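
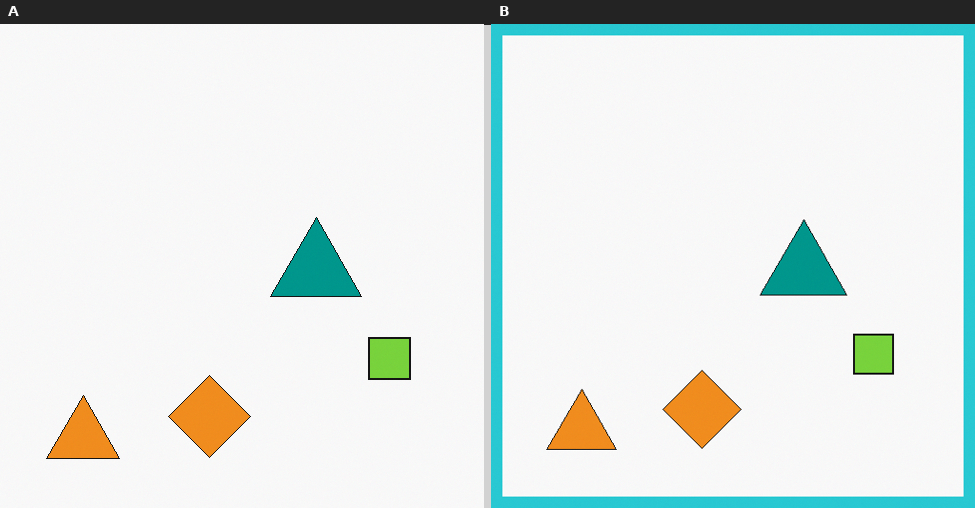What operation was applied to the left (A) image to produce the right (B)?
The transformation is: framed with a cyan border.

A solid cyan frame runs around the edge of the right (B) image, with the content slightly shrunk inside it.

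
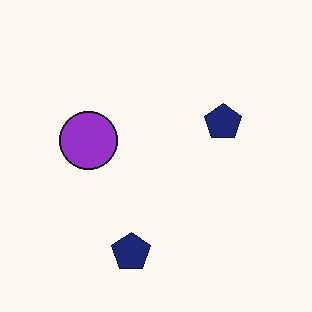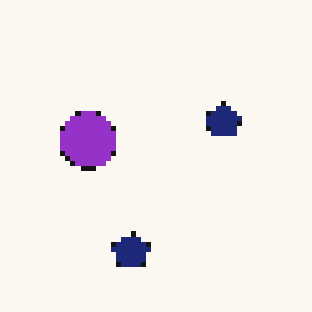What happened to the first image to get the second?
This is the original image mildly pixelated.

Shapes are reduced to large square blocks; fine edges and outlines are lost — a downscale-then-upscale (mosaic) effect.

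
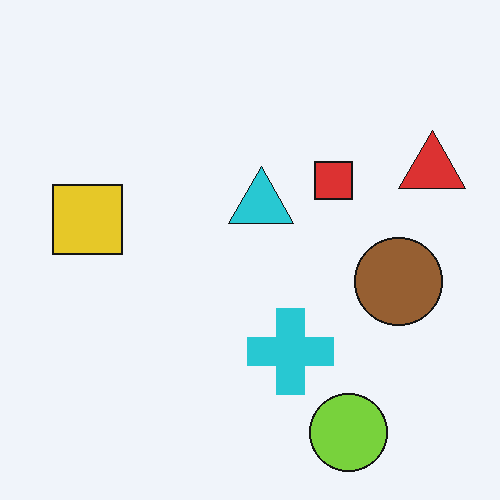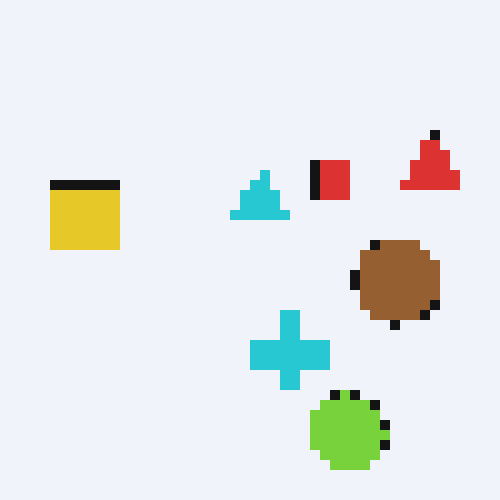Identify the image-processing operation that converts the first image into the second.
The transformation is: coarsely pixelated.

Shapes are reduced to large square blocks; fine edges and outlines are lost — a downscale-then-upscale (mosaic) effect.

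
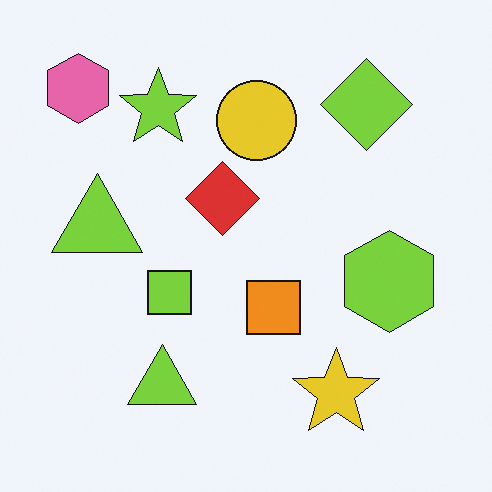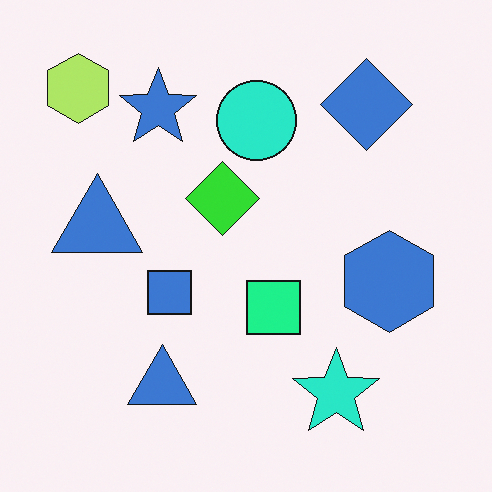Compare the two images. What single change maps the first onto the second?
This is the original image hue-shifted through roughly a third of the color wheel.

Every shape's color has rotated by the same amount around the hue wheel — a uniform hue shift.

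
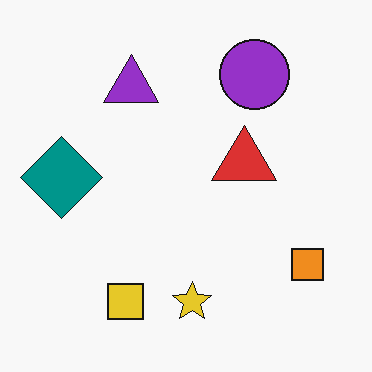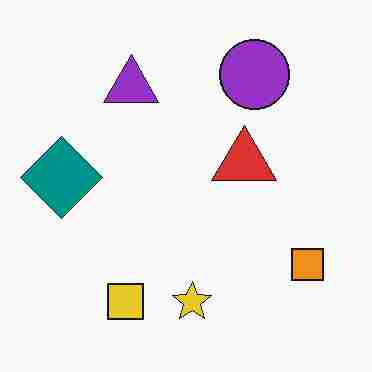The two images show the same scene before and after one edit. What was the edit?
Degraded with heavy JPEG compression.

Blocky 8×8 compression artifacts appear around shape edges and the flat background shows ringing — characteristic JPEG degradation.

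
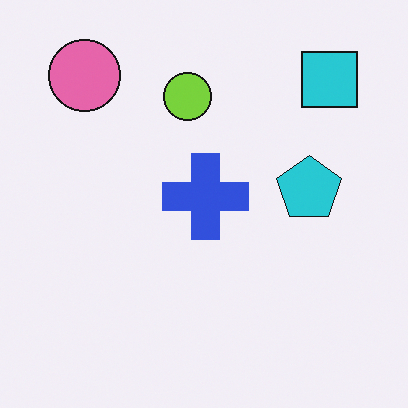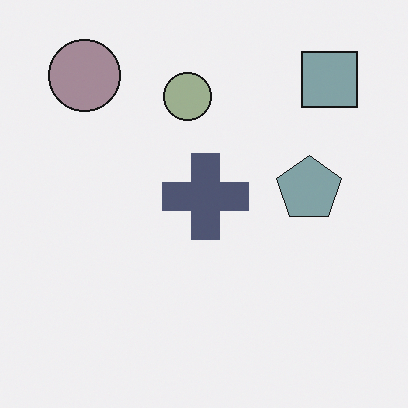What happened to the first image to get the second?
The image was made much more muted (saturation change).

All colors are more muted and greyish — a global saturation change.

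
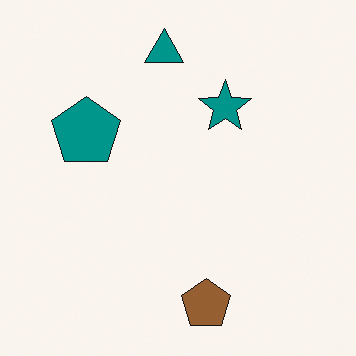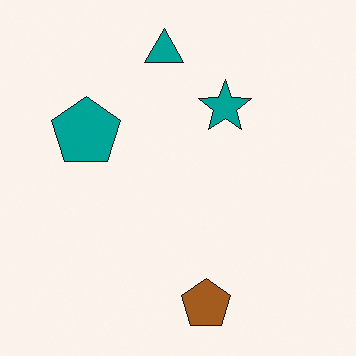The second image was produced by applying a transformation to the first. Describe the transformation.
It was slightly oversaturated.

All colors are more vivid — a global saturation change.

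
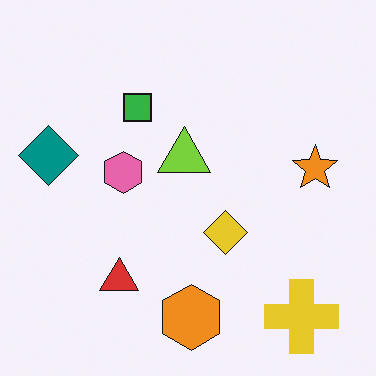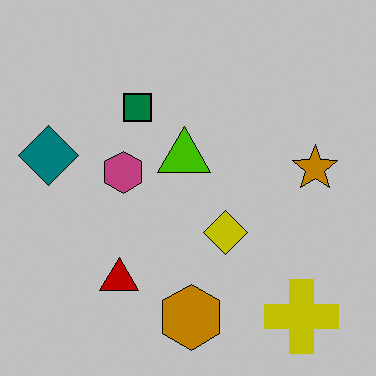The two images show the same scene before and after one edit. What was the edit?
Heavily posterized to just a handful of flat colors.

Each flat color has snapped to a coarser quantized level — most visibly, the near-white background has dropped to a flat grey.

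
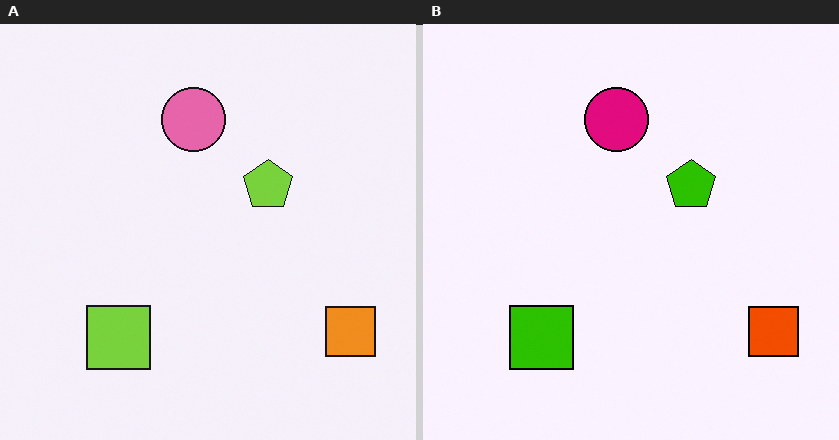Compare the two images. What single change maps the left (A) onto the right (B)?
Boosted in contrast.

Tones are pushed away from mid-grey across the whole image — a global contrast change.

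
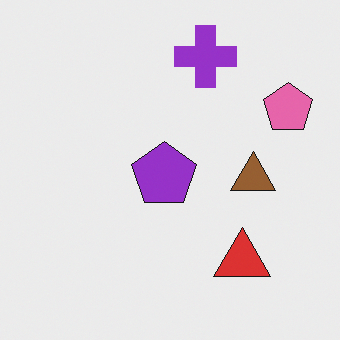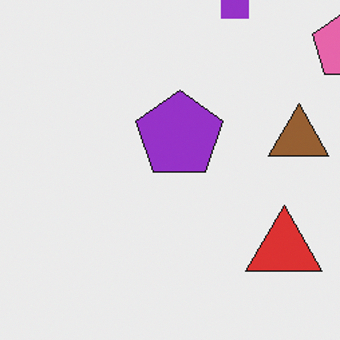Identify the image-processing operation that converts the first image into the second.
Cropped slightly and scaled back up.

The visible shapes are larger and the field of view is narrower; shapes near the original edges may be partly or wholly outside the frame — a crop-and-rescale.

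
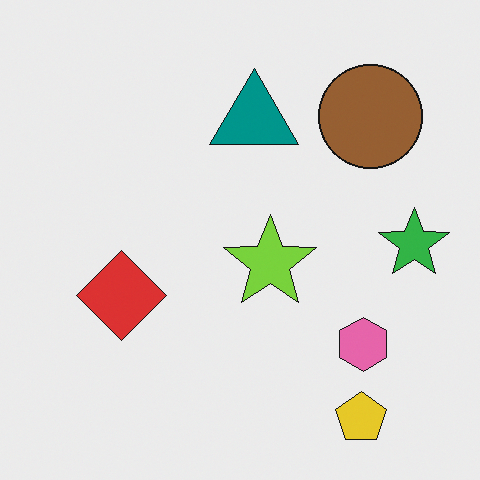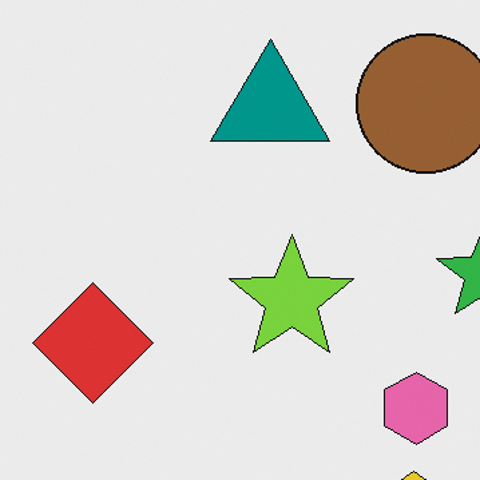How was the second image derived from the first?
It was cropped slightly and scaled back up.

The visible shapes are larger and the field of view is narrower; shapes near the original edges may be partly or wholly outside the frame — a crop-and-rescale.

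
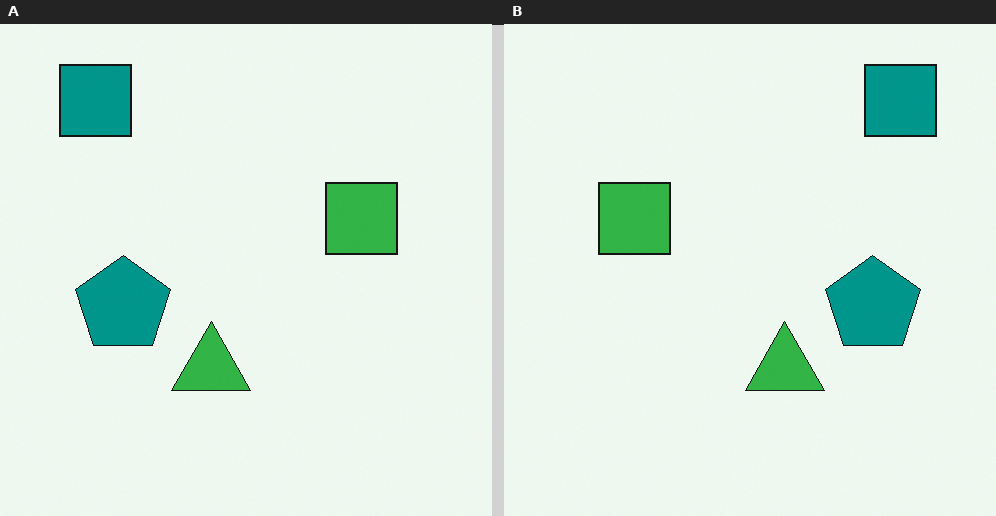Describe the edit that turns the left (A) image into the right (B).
It was flipped horizontally (left ↔ right).

The teal square is in the top-left of the left (A) image and the top-right of the right (B) — shapes on opposite sides of the vertical midline have swapped in a mirror flip.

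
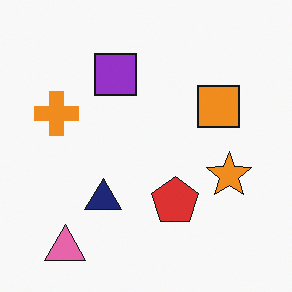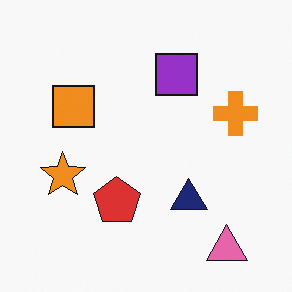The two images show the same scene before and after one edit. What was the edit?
It was flipped horizontally (left ↔ right).

The orange cross is in the left of the first image and the right of the second — shapes on opposite sides of the vertical midline have swapped in a mirror flip.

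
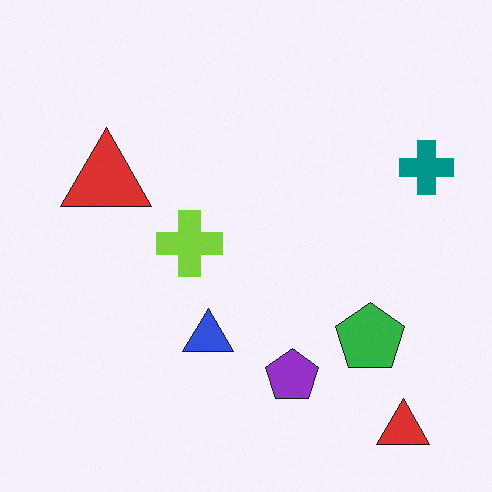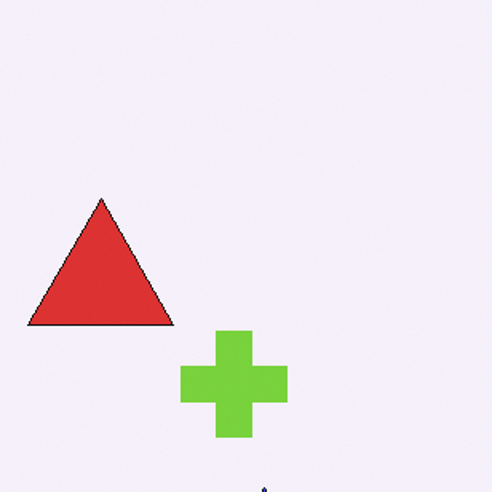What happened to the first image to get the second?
It was cropped slightly and scaled back up.

The visible shapes are larger and the field of view is narrower; shapes near the original edges may be partly or wholly outside the frame — a crop-and-rescale.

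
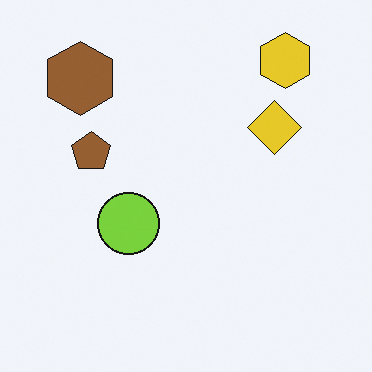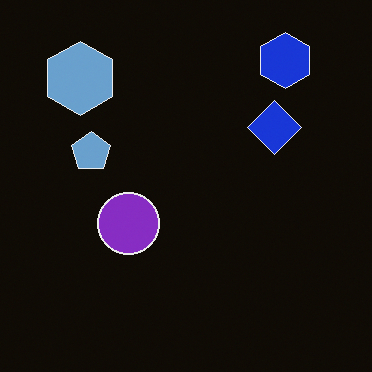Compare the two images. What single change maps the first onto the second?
It was color-inverted (negative).

The light background has become dark and every shape's color is its complement — a photographic negative.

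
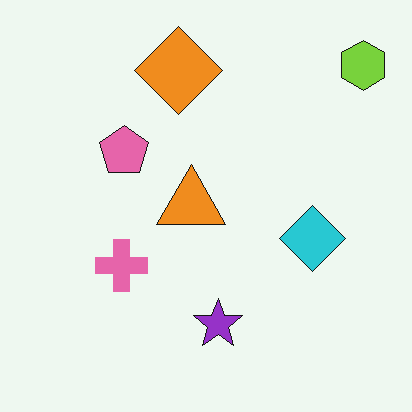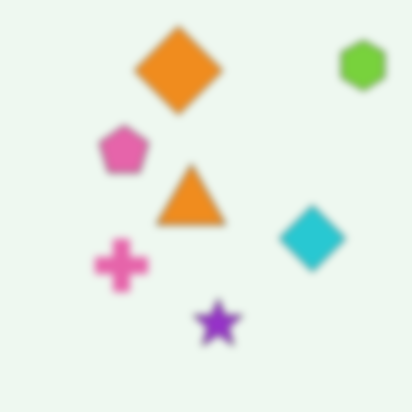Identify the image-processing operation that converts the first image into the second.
The transformation is: moderately blurred.

Shape edges and outlines are uniformly softened across the whole image.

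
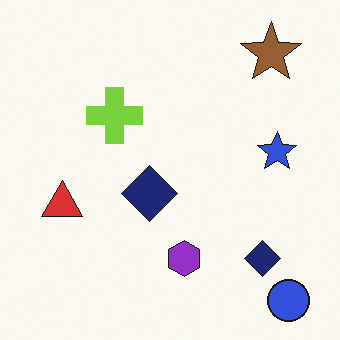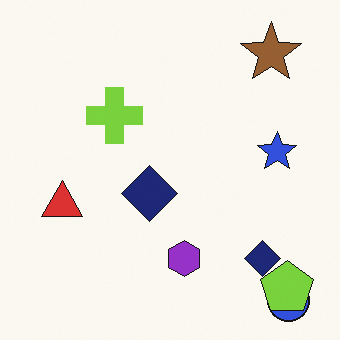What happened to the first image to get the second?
The transformation is: overlaid with an additional lime pentagon.

A lime pentagon appears in the second image that is absent from the first.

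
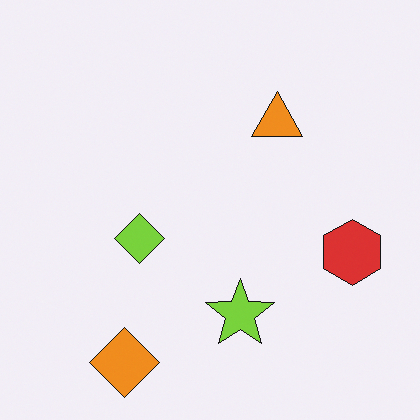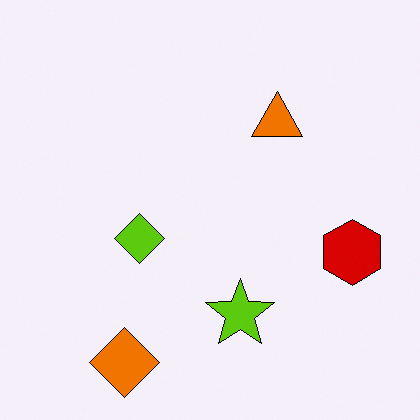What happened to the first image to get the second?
It was given slightly increased contrast.

Tones are pushed away from mid-grey across the whole image — a global contrast change.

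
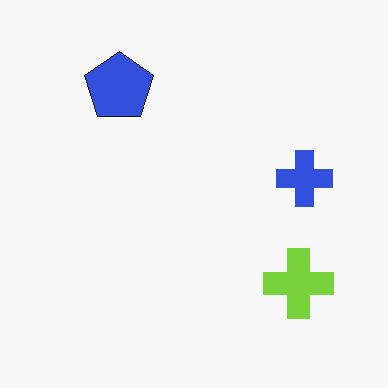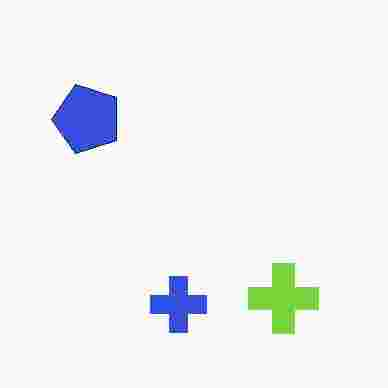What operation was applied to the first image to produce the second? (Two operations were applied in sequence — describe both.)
It was transposed (reflected across the top-left ↔ bottom-right diagonal), then degraded with heavy JPEG compression.

Shapes have swapped their row and column positions — what was in the top-right is now in the bottom-left — a diagonal reflection. Blocky 8×8 compression artifacts appear around shape edges and the flat background shows ringing — characteristic JPEG degradation.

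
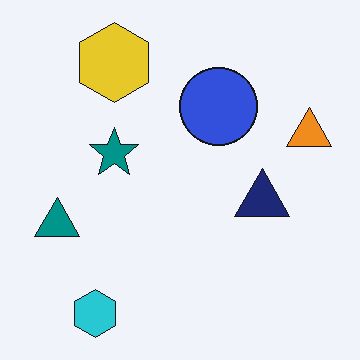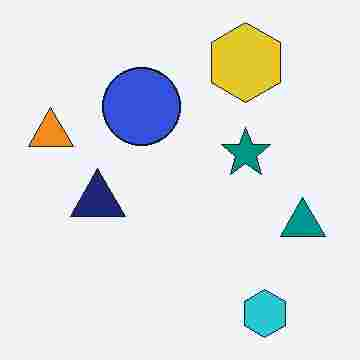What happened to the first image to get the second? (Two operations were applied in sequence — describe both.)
Flipped horizontally (left ↔ right), then degraded with heavy JPEG compression.

The orange triangle is in the right of the first image and the left of the second — shapes on opposite sides of the vertical midline have swapped in a mirror flip. Blocky 8×8 compression artifacts appear around shape edges and the flat background shows ringing — characteristic JPEG degradation.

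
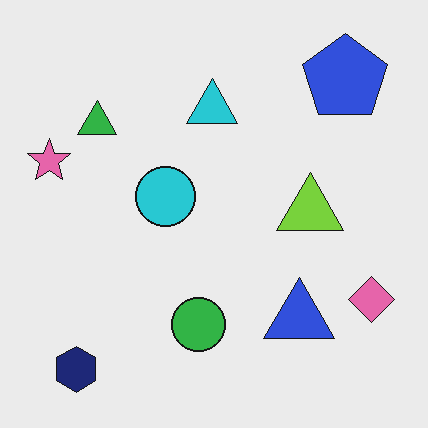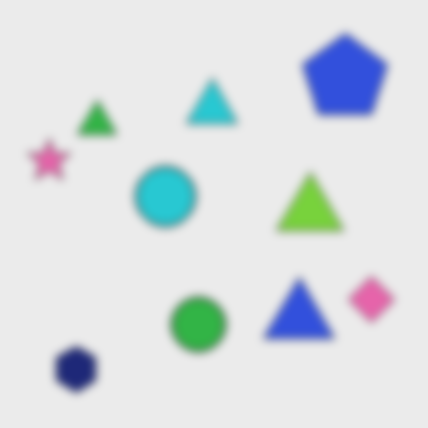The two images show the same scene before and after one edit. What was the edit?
This is the original image moderately blurred.

Shape edges and outlines are uniformly softened across the whole image.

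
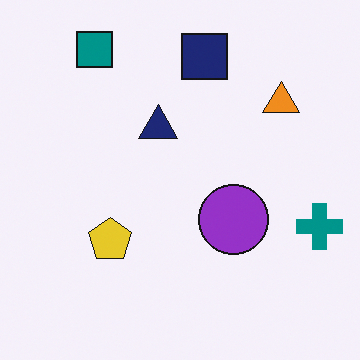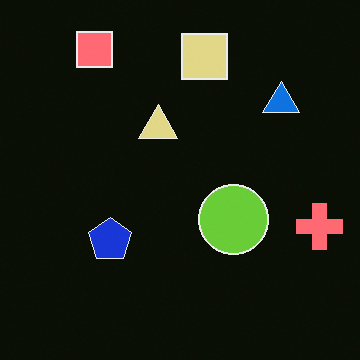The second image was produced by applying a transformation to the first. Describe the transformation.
The second image is the first color-inverted (negative).

The light background has become dark and every shape's color is its complement — a photographic negative.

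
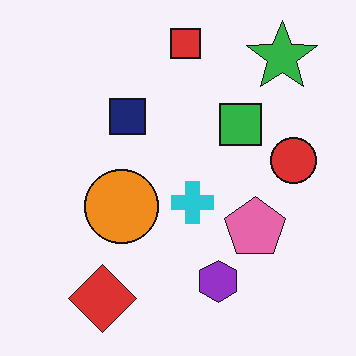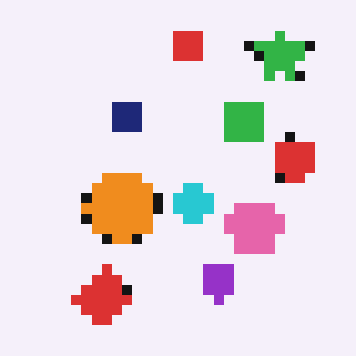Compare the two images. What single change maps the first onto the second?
It was coarsely pixelated.

Shapes are reduced to large square blocks; fine edges and outlines are lost — a downscale-then-upscale (mosaic) effect.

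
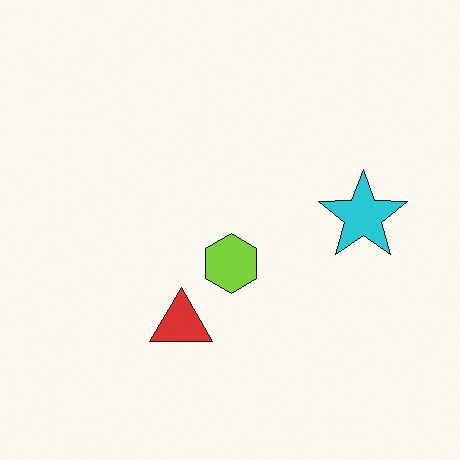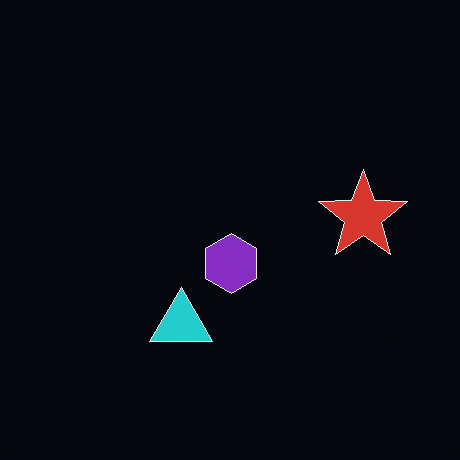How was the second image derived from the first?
The transformation is: color-inverted (negative).

The light background has become dark and every shape's color is its complement — a photographic negative.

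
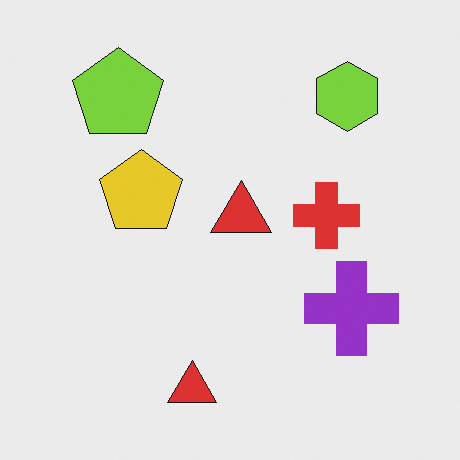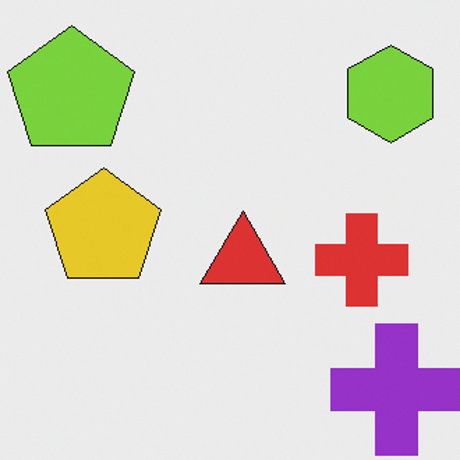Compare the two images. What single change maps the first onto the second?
It was cropped slightly and scaled back up.

The visible shapes are larger and the field of view is narrower; shapes near the original edges may be partly or wholly outside the frame — a crop-and-rescale.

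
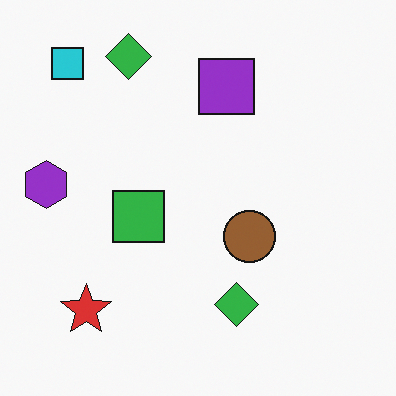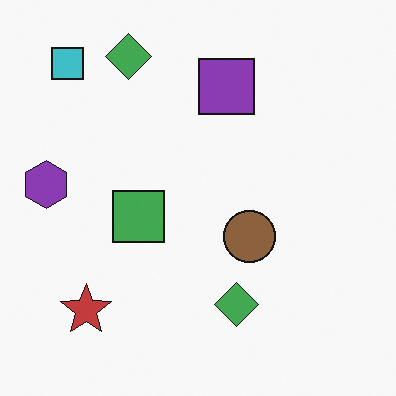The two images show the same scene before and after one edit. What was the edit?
The image was slightly desaturated.

All colors are more muted and greyish — a global saturation change.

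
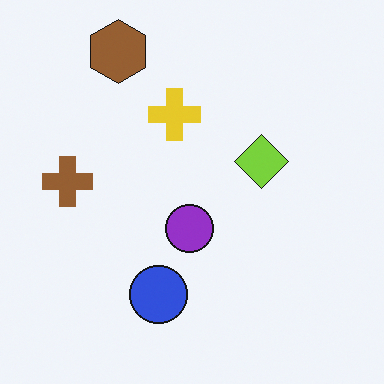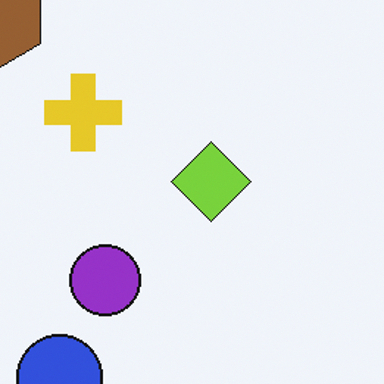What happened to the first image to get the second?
Cropped to a modestly smaller region and rescaled.

The visible shapes are larger and the field of view is narrower; shapes near the original edges may be partly or wholly outside the frame — a crop-and-rescale.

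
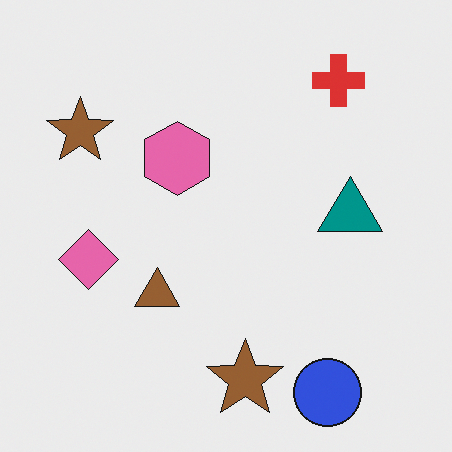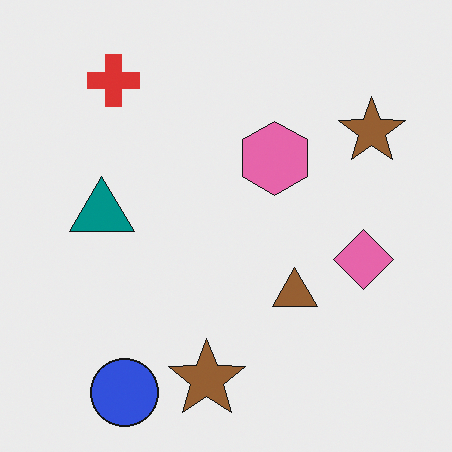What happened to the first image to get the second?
The second image is the first flipped horizontally (left ↔ right).

The pink diamond is in the left of the first image and the right of the second — shapes on opposite sides of the vertical midline have swapped in a mirror flip.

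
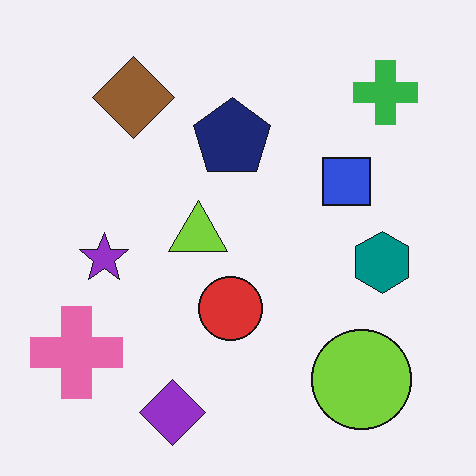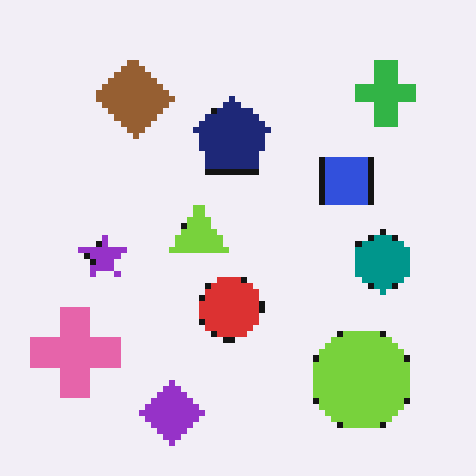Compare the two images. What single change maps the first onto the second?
This is the original image moderately pixelated.

Shapes are reduced to large square blocks; fine edges and outlines are lost — a downscale-then-upscale (mosaic) effect.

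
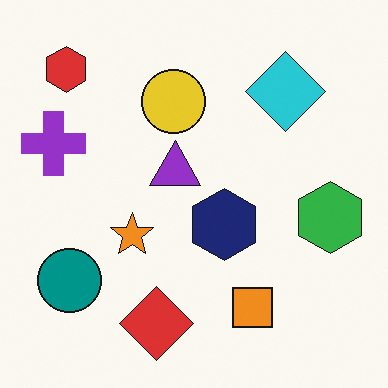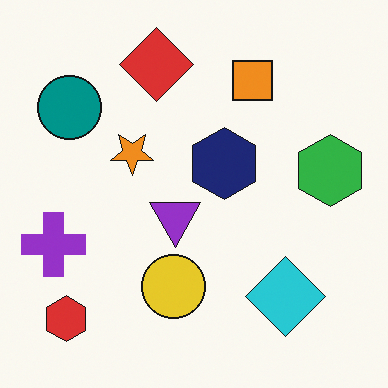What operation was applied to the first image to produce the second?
It was flipped vertically (top ↔ bottom).

The red diamond is in the bottom of the first image and the top of the second — shapes on opposite sides of the horizontal midline have swapped in a mirror flip.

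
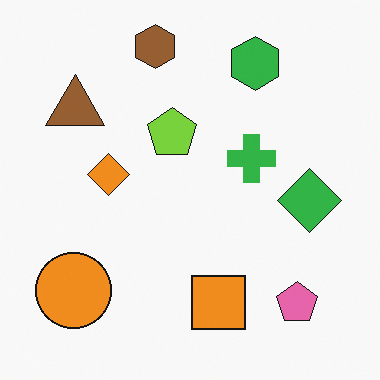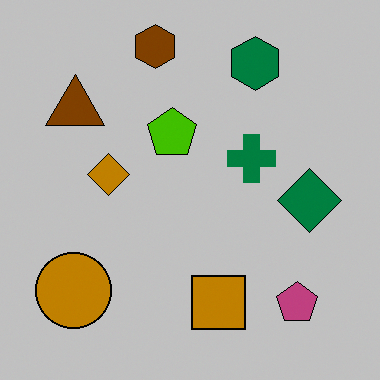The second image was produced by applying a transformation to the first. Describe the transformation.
It was heavily posterized to just a handful of flat colors.

Each flat color has snapped to a coarser quantized level — most visibly, the near-white background has dropped to a flat grey.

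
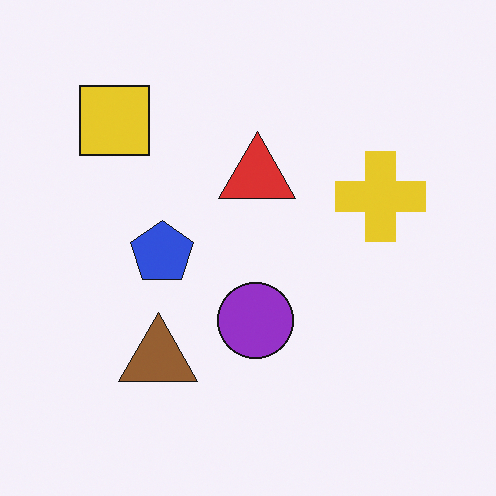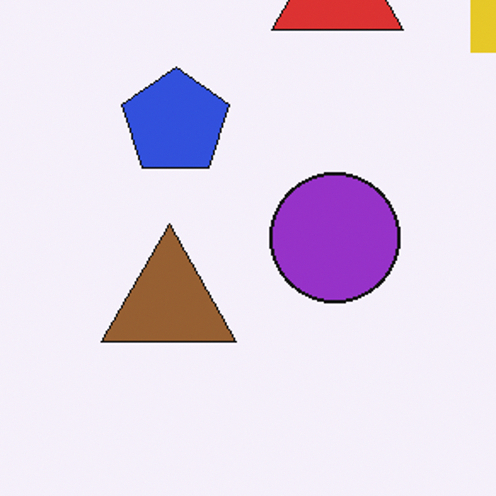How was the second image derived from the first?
This is the original image cropped tightly and scaled back up.

The visible shapes are larger and the field of view is narrower; shapes near the original edges may be partly or wholly outside the frame — a crop-and-rescale.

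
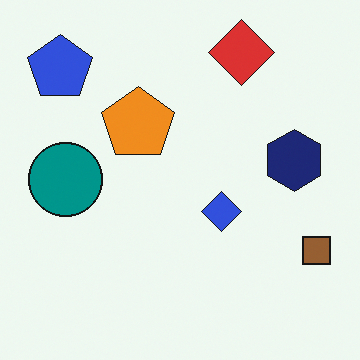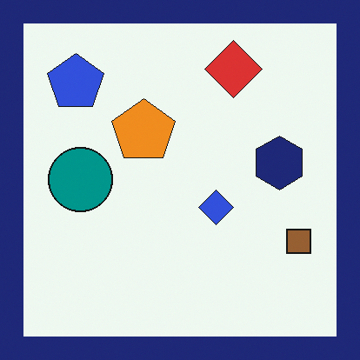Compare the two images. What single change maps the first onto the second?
The image was framed with a navy border.

A solid navy frame runs around the edge of the second image, with the content slightly shrunk inside it.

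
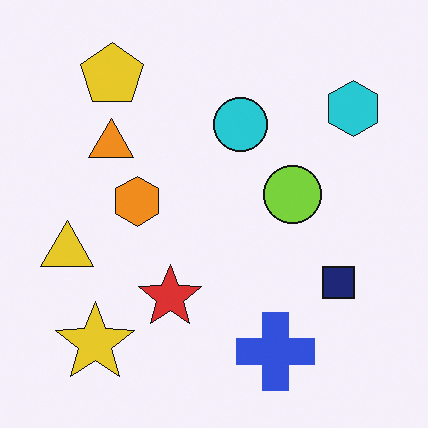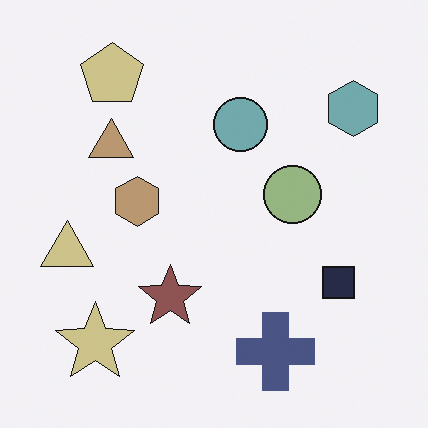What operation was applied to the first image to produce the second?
The second image is the first made much more muted (saturation change).

All colors are more muted and greyish — a global saturation change.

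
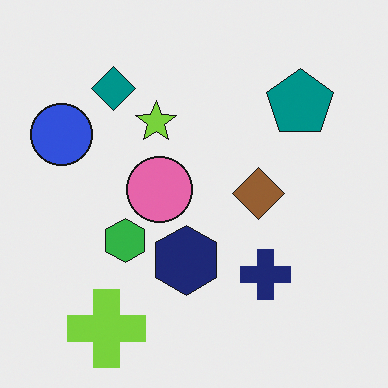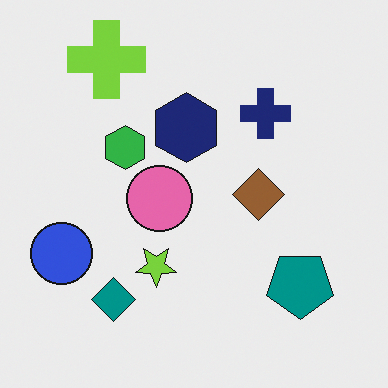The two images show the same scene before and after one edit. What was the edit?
This is the original image flipped vertically (top ↔ bottom).

The lime cross is in the bottom-left of the first image and the top-left of the second — shapes on opposite sides of the horizontal midline have swapped in a mirror flip.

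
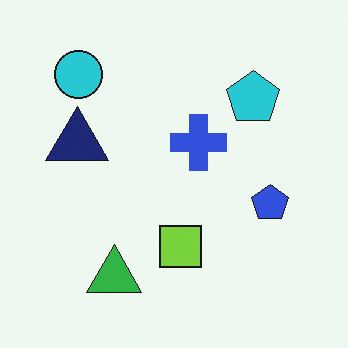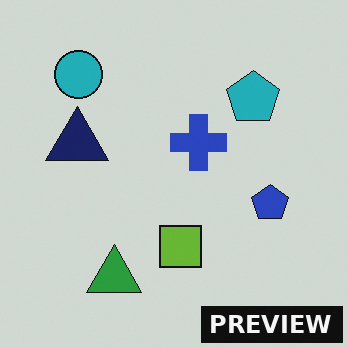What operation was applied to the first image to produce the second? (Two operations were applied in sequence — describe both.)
The second image is the first darkened a little, then watermarked with the text "PREVIEW" in the lower-right corner.

Every pixel — background and shapes alike — is uniformly darkened. A dark label reading "PREVIEW" appears in the lower-right corner.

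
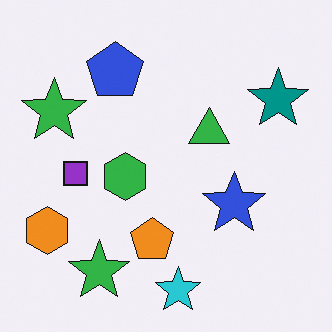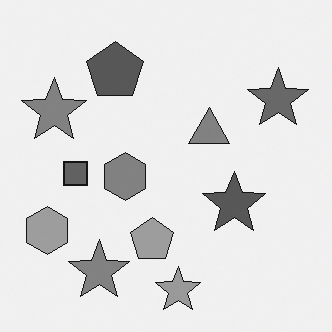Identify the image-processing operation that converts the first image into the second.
The transformation is: converted to grayscale.

All color is removed — every shape is now a shade of grey.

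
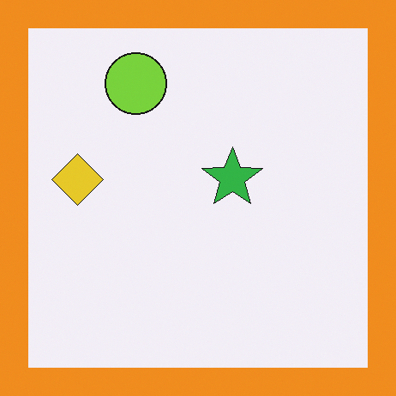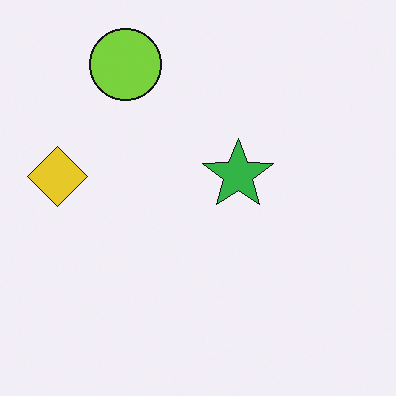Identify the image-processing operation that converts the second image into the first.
Framed with a orange border.

A solid orange frame runs around the edge of the first image, with the content slightly shrunk inside it.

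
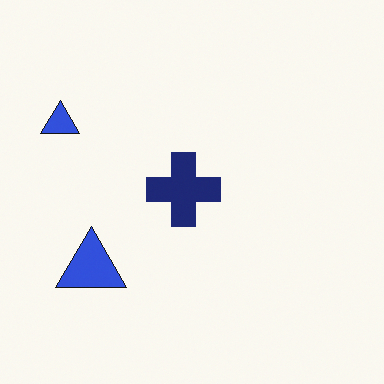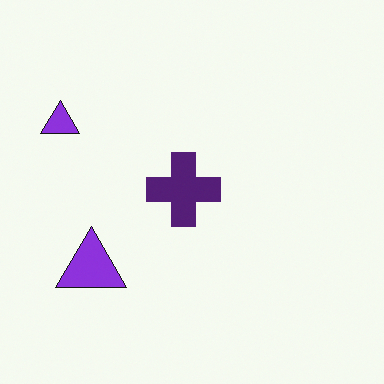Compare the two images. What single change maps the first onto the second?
The second image is the first hue-shifted by a small amount.

Every shape's color has rotated by the same amount around the hue wheel — a uniform hue shift.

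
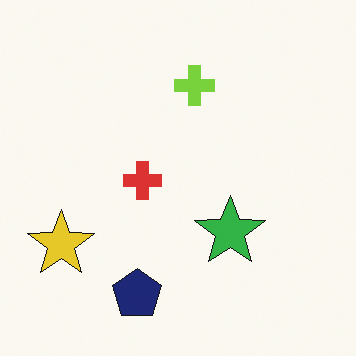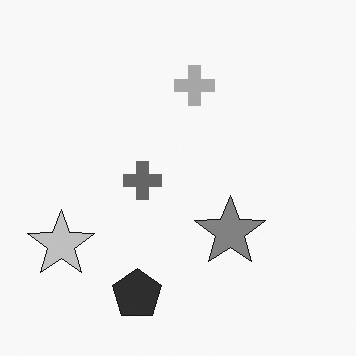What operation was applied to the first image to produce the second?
This is the original image converted to grayscale.

All color is removed — every shape is now a shade of grey.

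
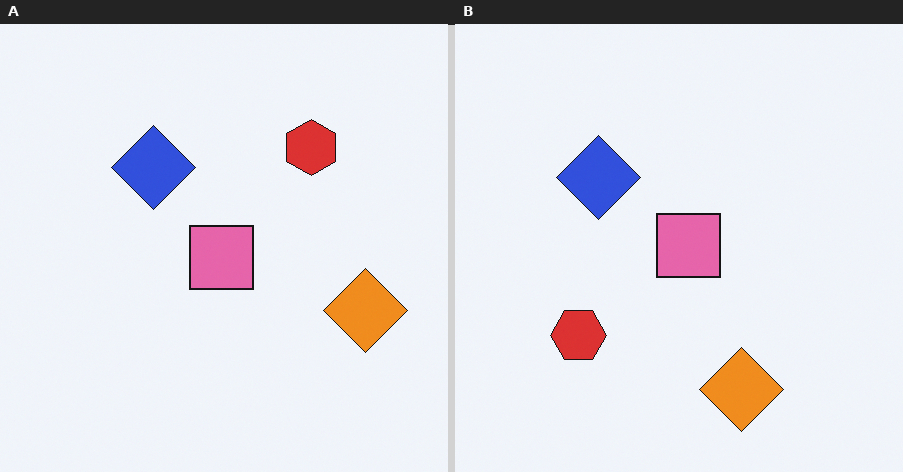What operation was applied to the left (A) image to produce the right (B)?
The transformation is: transposed (reflected across the top-left ↔ bottom-right diagonal).

Shapes have swapped their row and column positions — what was in the top-right is now in the bottom-left — a diagonal reflection.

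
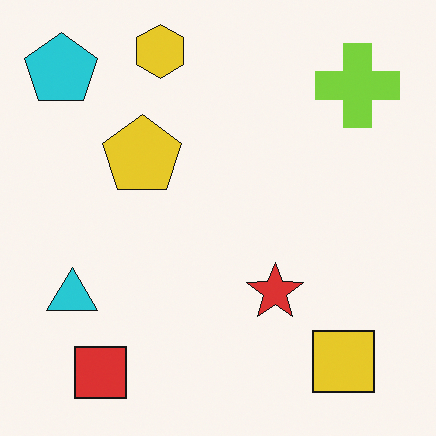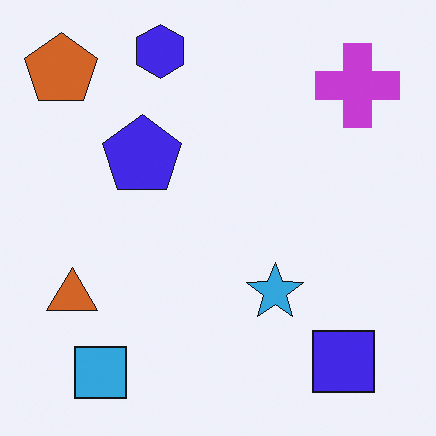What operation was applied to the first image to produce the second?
The image was hue-shifted by a large amount.

Every shape's color has rotated by the same amount around the hue wheel — a uniform hue shift.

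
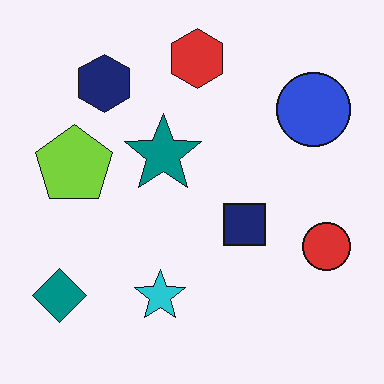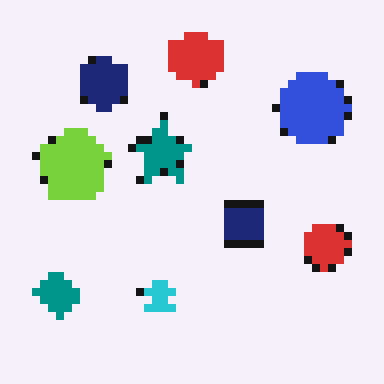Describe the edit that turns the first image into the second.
It was moderately pixelated.

Shapes are reduced to large square blocks; fine edges and outlines are lost — a downscale-then-upscale (mosaic) effect.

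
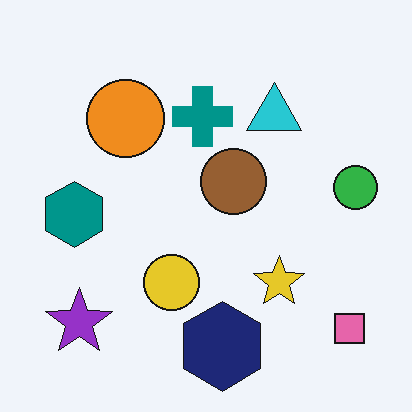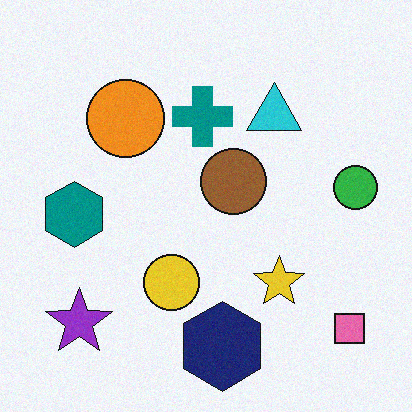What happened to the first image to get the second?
The second image is the first degraded with a light layer of grain.

Random speckle covers the whole image, including the flat background.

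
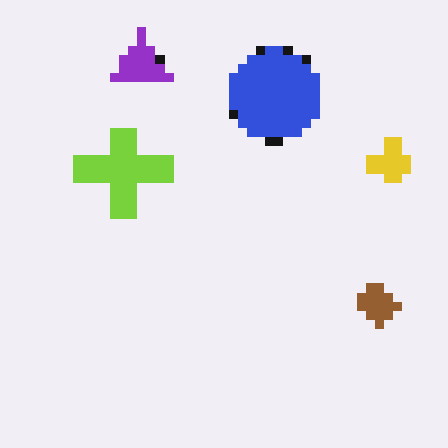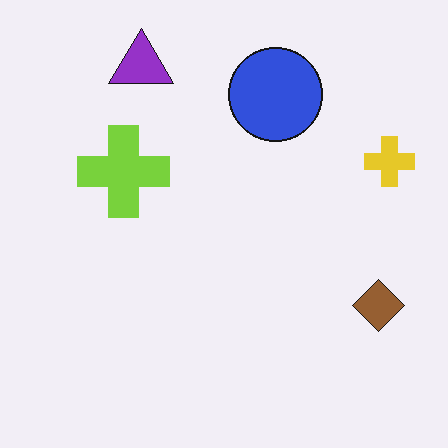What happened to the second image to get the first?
It was heavily pixelated into large blocks.

Shapes are reduced to large square blocks; fine edges and outlines are lost — a downscale-then-upscale (mosaic) effect.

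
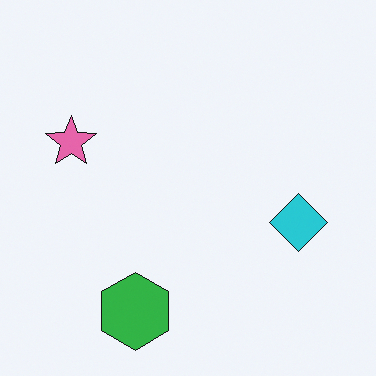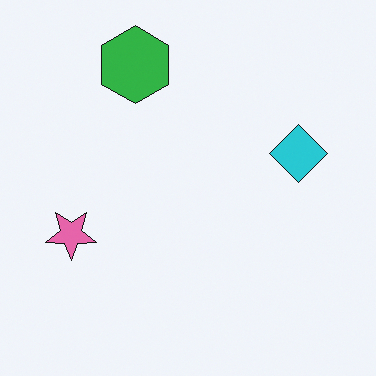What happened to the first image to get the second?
The second image is the first flipped vertically (top ↔ bottom).

The green hexagon is in the bottom of the first image and the top of the second — shapes on opposite sides of the horizontal midline have swapped in a mirror flip.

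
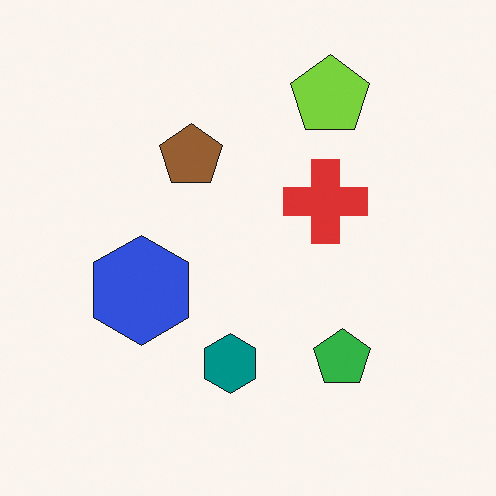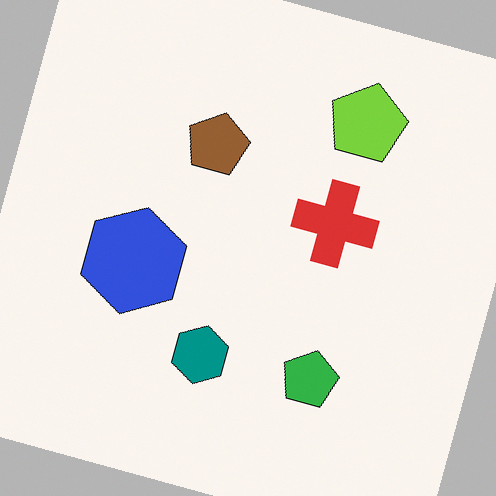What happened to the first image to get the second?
It was rotated clockwise by a clearly visible amount.

Every shape is tilted by the same angle and the image corners show triangular fill wedges — a whole-image rotation by a non-right angle.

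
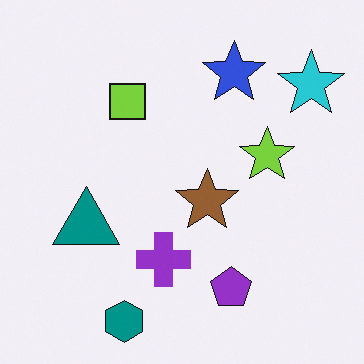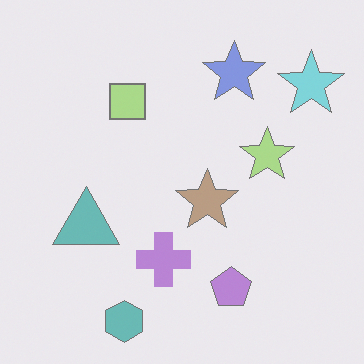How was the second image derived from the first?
The second image is the first given much lower contrast.

Tones are pushed toward mid-grey across the whole image — a global contrast change.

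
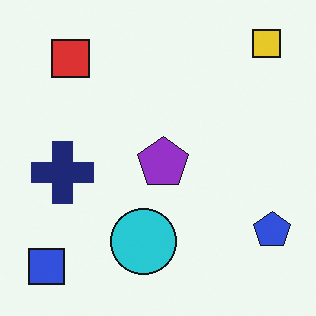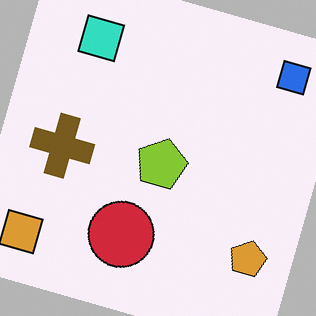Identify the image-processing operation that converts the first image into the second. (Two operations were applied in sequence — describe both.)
The second image is the first hue-shifted by a large amount, then rotated clockwise by a clearly visible amount.

Every shape's color has rotated by the same amount around the hue wheel — a uniform hue shift. Every shape is tilted by the same angle and the image corners show triangular fill wedges — a whole-image rotation by a non-right angle.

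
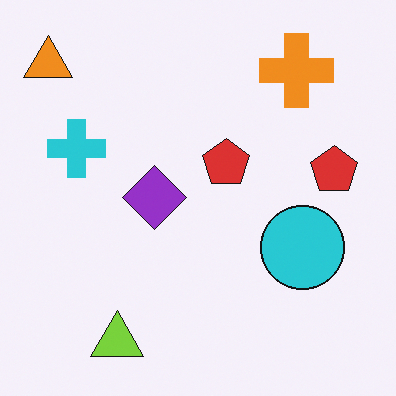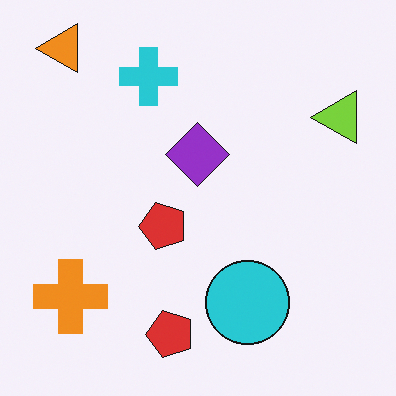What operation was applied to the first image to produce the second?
Transposed (reflected across the top-left ↔ bottom-right diagonal).

Shapes have swapped their row and column positions — what was in the top-right is now in the bottom-left — a diagonal reflection.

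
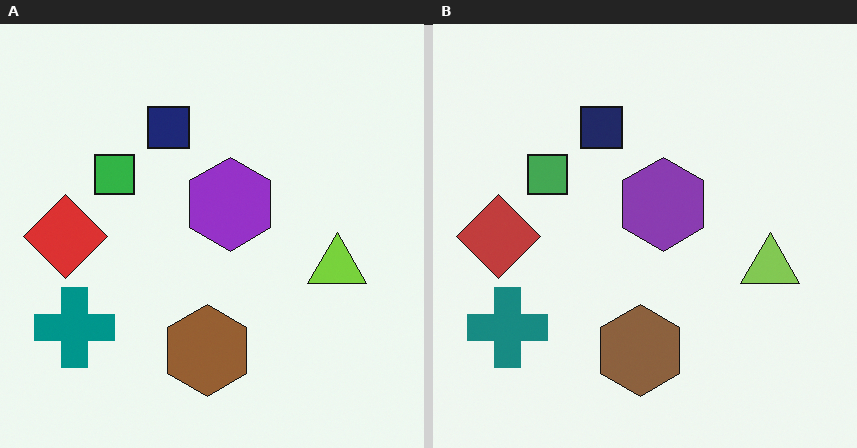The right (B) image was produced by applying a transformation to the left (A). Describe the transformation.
This is the original image slightly desaturated.

All colors are more muted and greyish — a global saturation change.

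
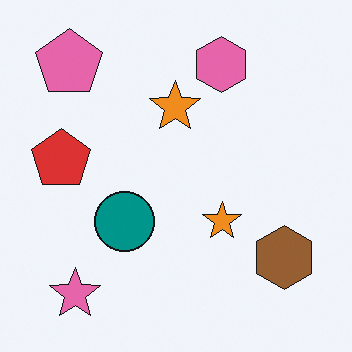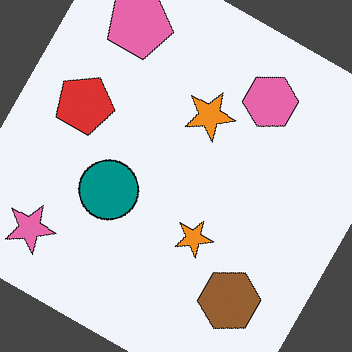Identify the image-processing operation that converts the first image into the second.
It was rotated clockwise by a clearly visible amount.

Every shape is tilted by the same angle and the image corners show triangular fill wedges — a whole-image rotation by a non-right angle.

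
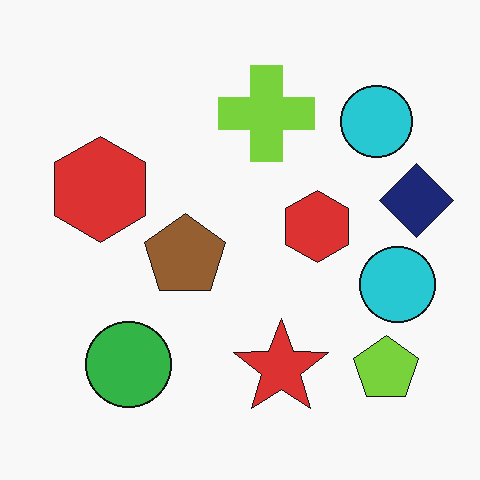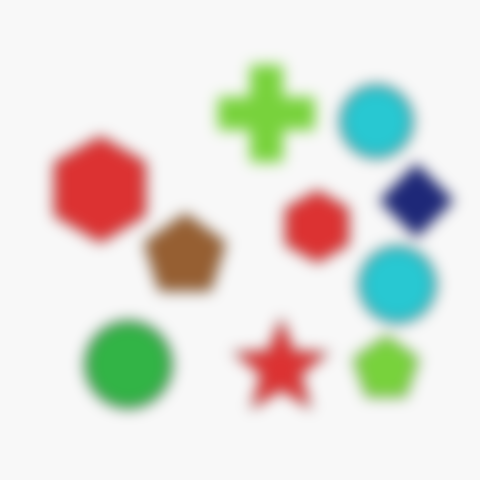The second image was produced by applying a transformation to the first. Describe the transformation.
The image was heavily blurred.

Shape edges and outlines are uniformly softened across the whole image.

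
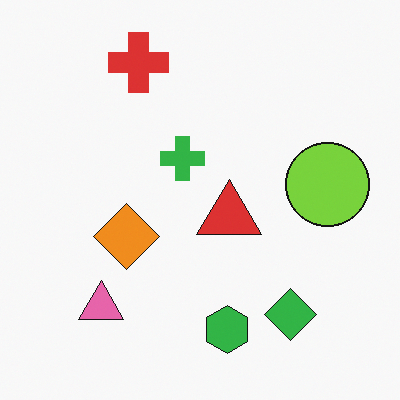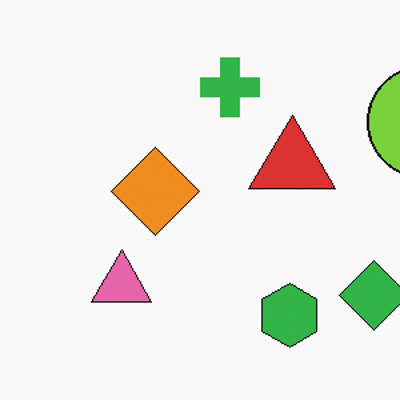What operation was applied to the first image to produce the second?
The second image is the first cropped to a modestly smaller region and rescaled.

The visible shapes are larger and the field of view is narrower; shapes near the original edges may be partly or wholly outside the frame — a crop-and-rescale.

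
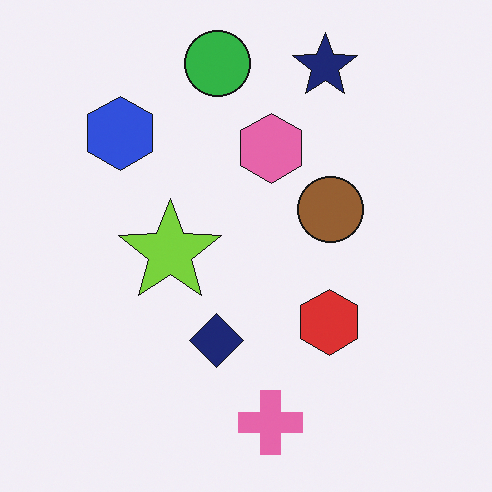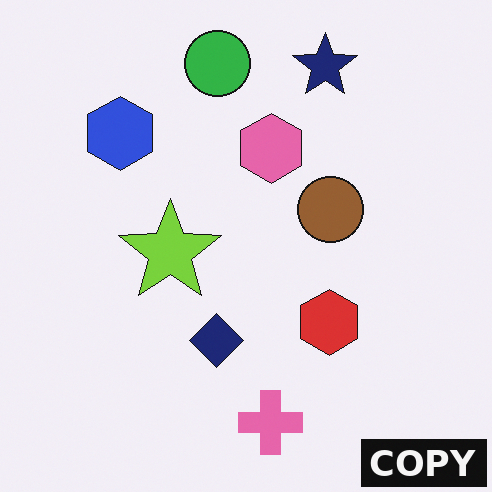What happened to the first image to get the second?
The image was watermarked with the text "COPY" in the lower-right corner.

A dark label reading "COPY" appears in the lower-right corner.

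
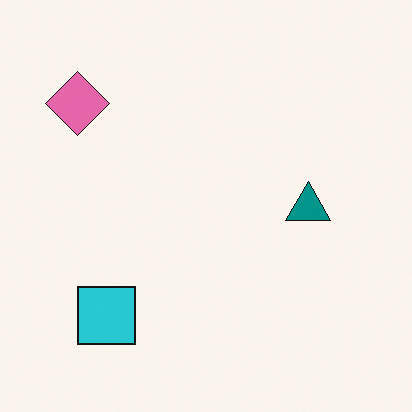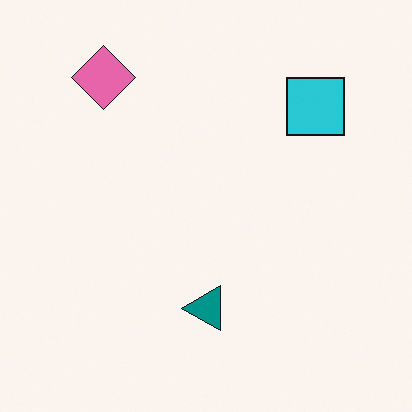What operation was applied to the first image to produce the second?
The second image is the first transposed (reflected across the top-left ↔ bottom-right diagonal).

Shapes have swapped their row and column positions — what was in the top-right is now in the bottom-left — a diagonal reflection.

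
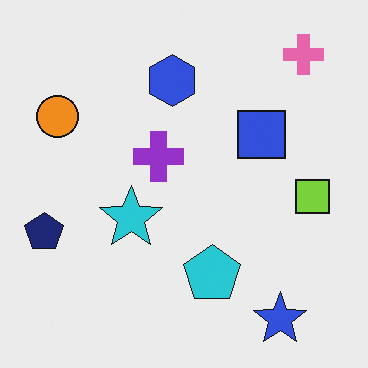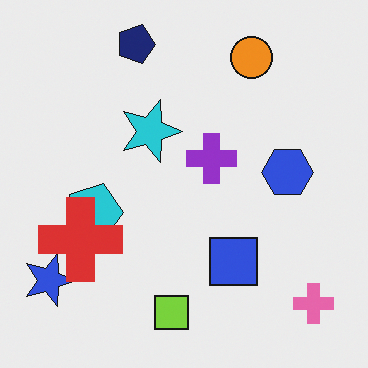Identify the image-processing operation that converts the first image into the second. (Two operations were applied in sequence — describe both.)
Rotated 90° clockwise, then overlaid with an additional red cross.

The pink cross sits in the top-right of the first image and the bottom-right of the second — consistent with a whole-image 90° clockwise rotation. A red cross appears in the second image that is absent from the first.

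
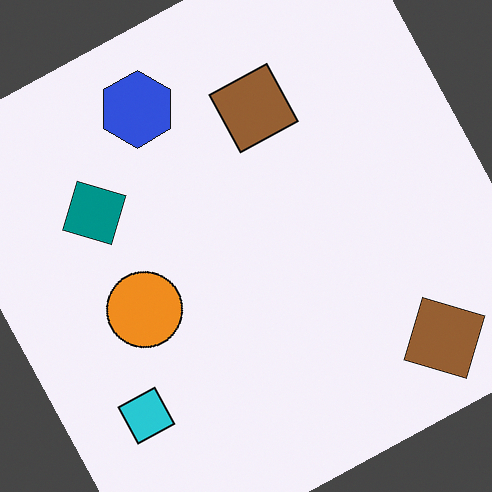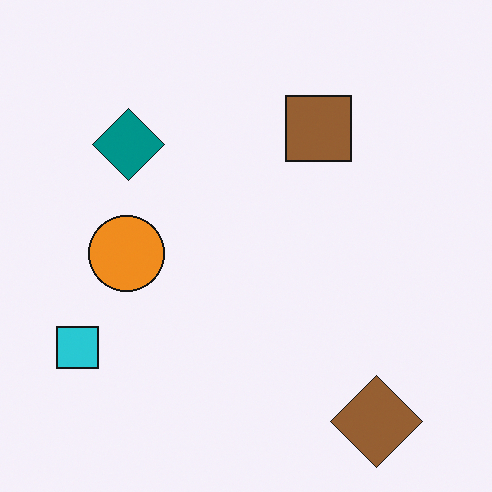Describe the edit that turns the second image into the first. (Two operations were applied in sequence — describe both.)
This is the original image rotated counter-clockwise by a moderate amount, then overlaid with an additional blue hexagon.

Every shape is tilted by the same angle and the image corners show triangular fill wedges — a whole-image rotation by a non-right angle. A blue hexagon appears in the first image that is absent from the second.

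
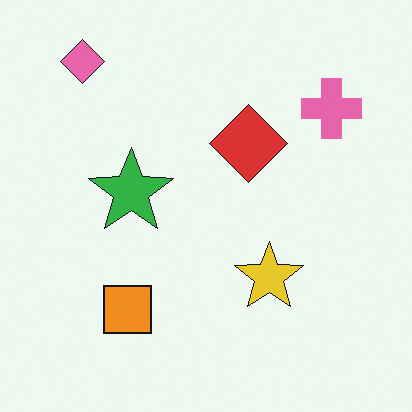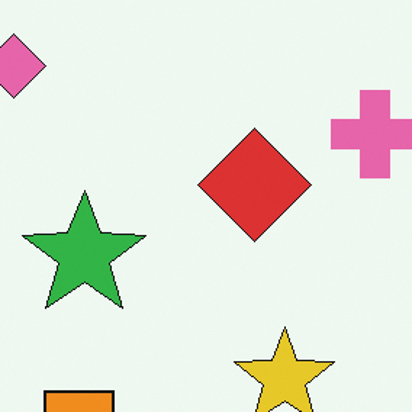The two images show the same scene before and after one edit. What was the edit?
This is the original image cropped slightly and scaled back up.

The visible shapes are larger and the field of view is narrower; shapes near the original edges may be partly or wholly outside the frame — a crop-and-rescale.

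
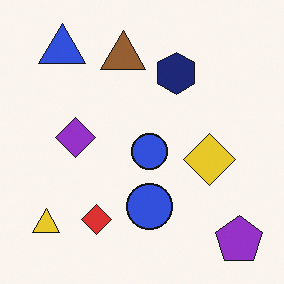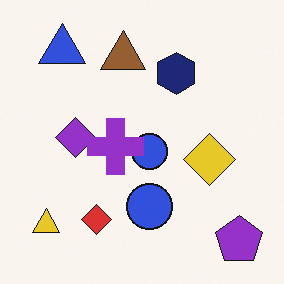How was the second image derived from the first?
The image was overlaid with an additional purple cross.

A purple cross appears in the second image that is absent from the first.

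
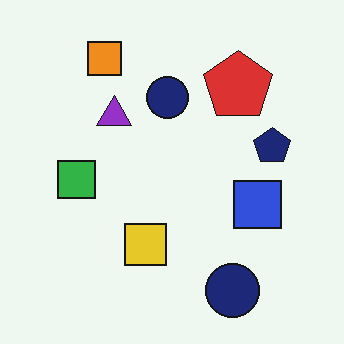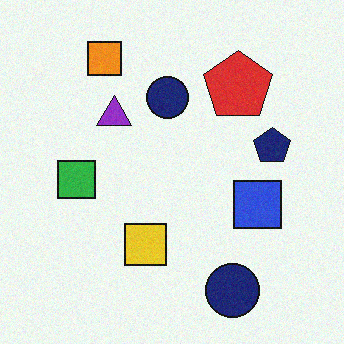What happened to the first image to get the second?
The image was degraded with a light layer of grain.

Random speckle covers the whole image, including the flat background.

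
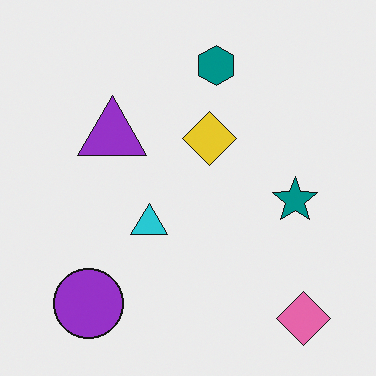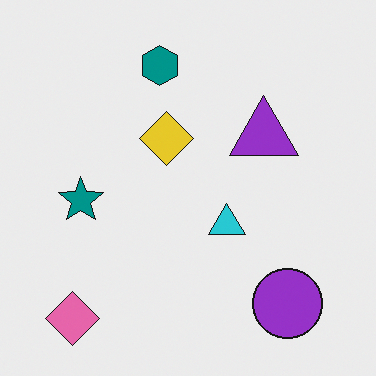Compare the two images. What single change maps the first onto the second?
The second image is the first flipped horizontally (left ↔ right).

The pink diamond is in the bottom-right of the first image and the bottom-left of the second — shapes on opposite sides of the vertical midline have swapped in a mirror flip.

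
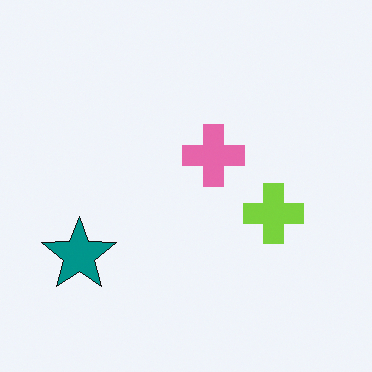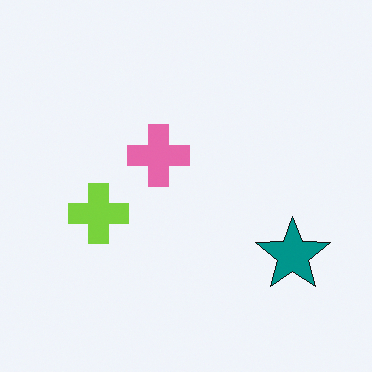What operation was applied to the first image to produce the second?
Flipped horizontally (left ↔ right).

The teal star is in the bottom-left of the first image and the bottom-right of the second — shapes on opposite sides of the vertical midline have swapped in a mirror flip.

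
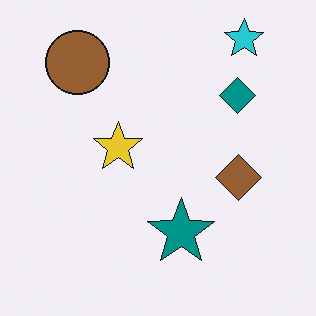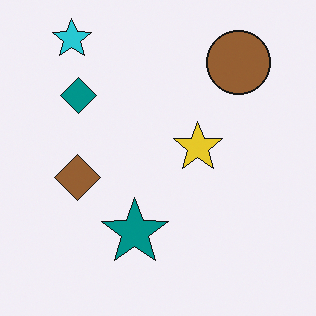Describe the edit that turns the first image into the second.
It was flipped horizontally (left ↔ right).

The cyan star is in the top-right of the first image and the top-left of the second — shapes on opposite sides of the vertical midline have swapped in a mirror flip.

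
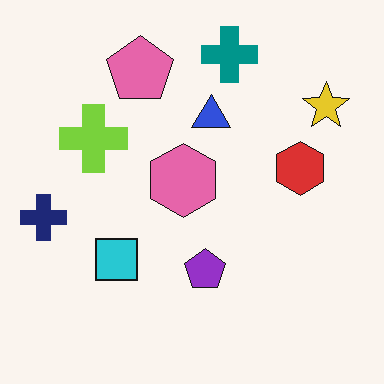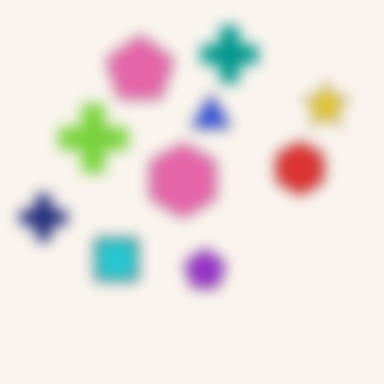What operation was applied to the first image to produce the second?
The second image is the first heavily blurred.

Shape edges and outlines are uniformly softened across the whole image.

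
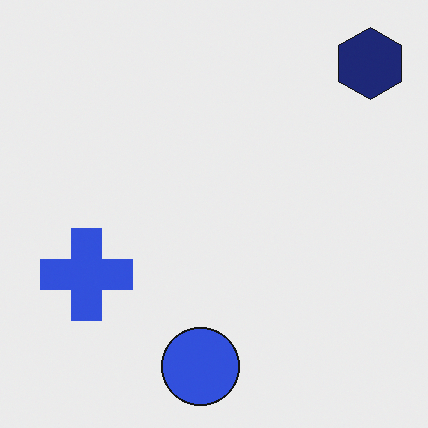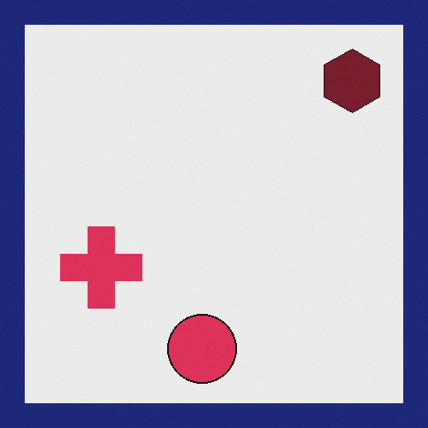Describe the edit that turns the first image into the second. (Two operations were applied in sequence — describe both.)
Hue-shifted through roughly a third of the color wheel, then framed with a navy border.

Every shape's color has rotated by the same amount around the hue wheel — a uniform hue shift. A solid navy frame runs around the edge of the second image, with the content slightly shrunk inside it.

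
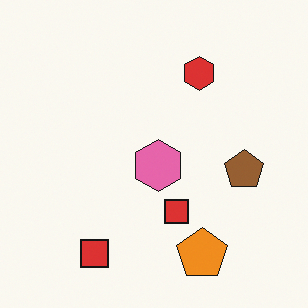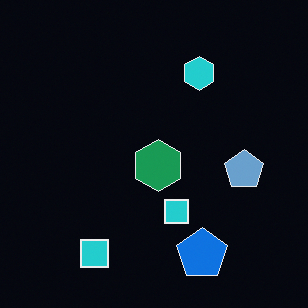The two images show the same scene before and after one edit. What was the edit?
The transformation is: color-inverted (negative).

The light background has become dark and every shape's color is its complement — a photographic negative.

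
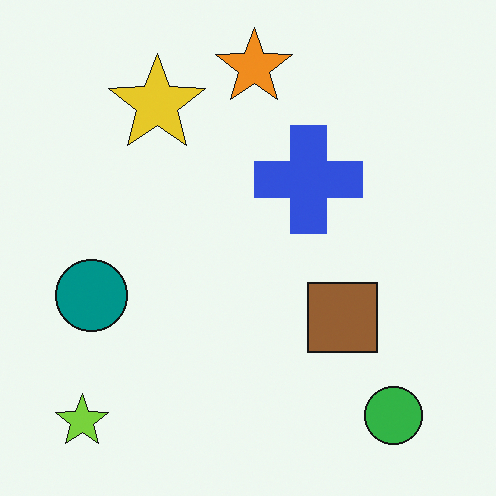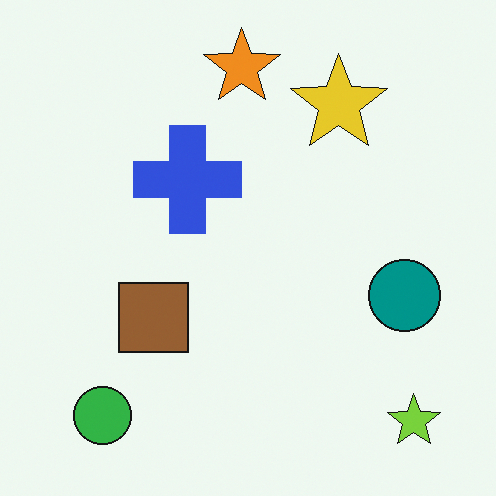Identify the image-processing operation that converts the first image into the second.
The image was flipped horizontally (left ↔ right).

The lime star is in the bottom-left of the first image and the bottom-right of the second — shapes on opposite sides of the vertical midline have swapped in a mirror flip.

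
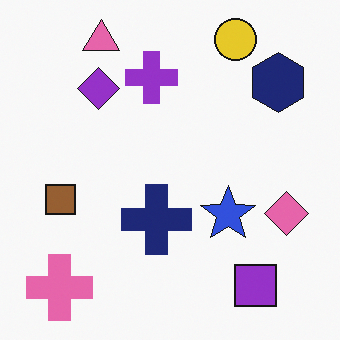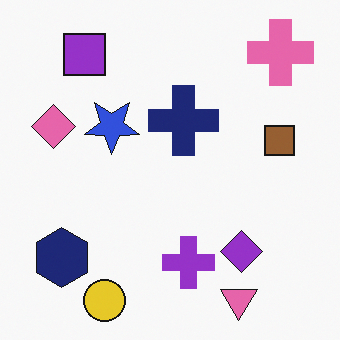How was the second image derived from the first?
The image was rotated 180°.

The pink cross sits in the bottom-left of the first image and the top-right of the second — consistent with a whole-image 180° rotation.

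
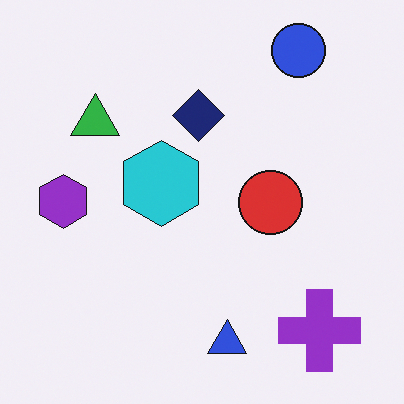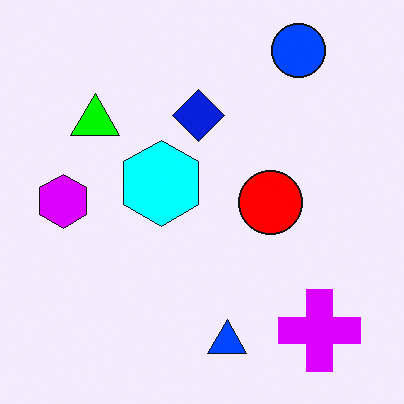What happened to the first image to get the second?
Made much more vivid (saturation change).

All colors are more vivid — a global saturation change.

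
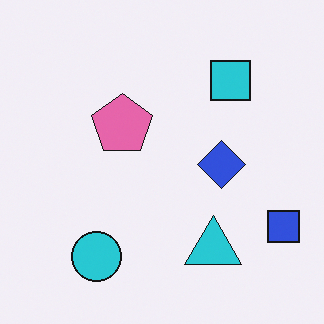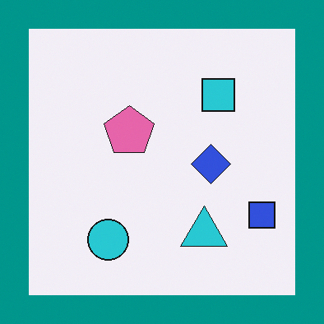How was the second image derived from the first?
Framed with a teal border.

A solid teal frame runs around the edge of the second image, with the content slightly shrunk inside it.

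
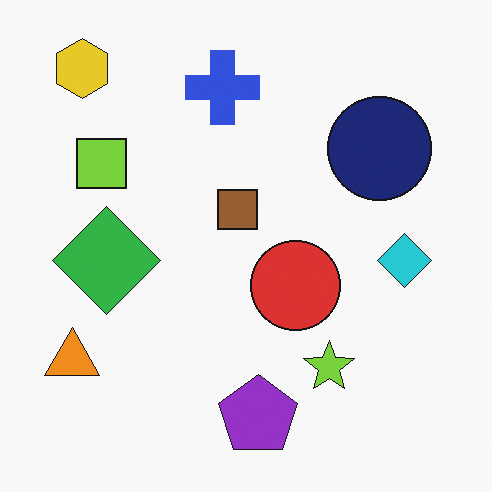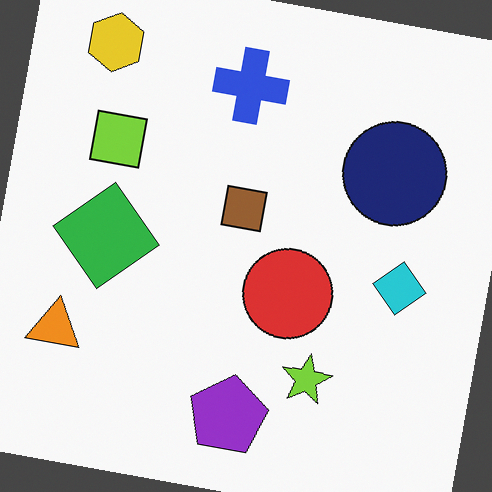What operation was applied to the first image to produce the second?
This is the original image rotated clockwise by a slight angle.

Every shape is tilted by the same angle and the image corners show triangular fill wedges — a whole-image rotation by a non-right angle.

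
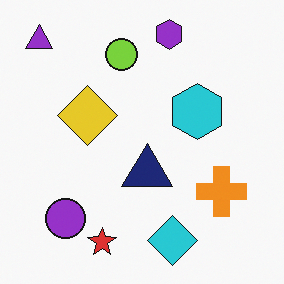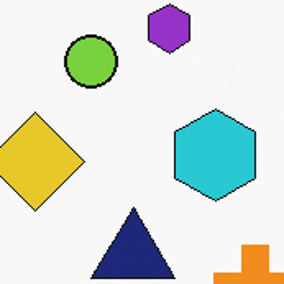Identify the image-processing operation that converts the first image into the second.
Cropped to a noticeably smaller region and rescaled.

The visible shapes are larger and the field of view is narrower; shapes near the original edges may be partly or wholly outside the frame — a crop-and-rescale.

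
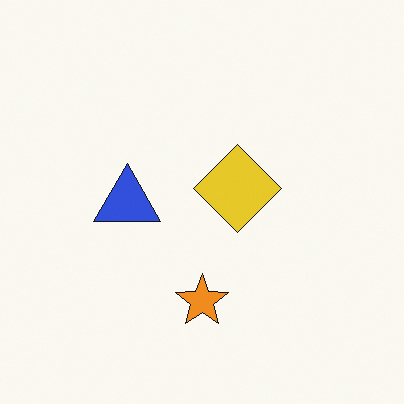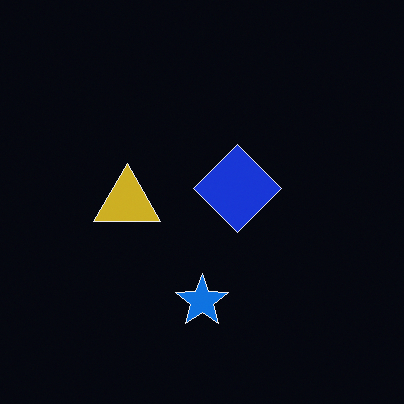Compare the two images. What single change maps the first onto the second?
The transformation is: color-inverted (negative).

The light background has become dark and every shape's color is its complement — a photographic negative.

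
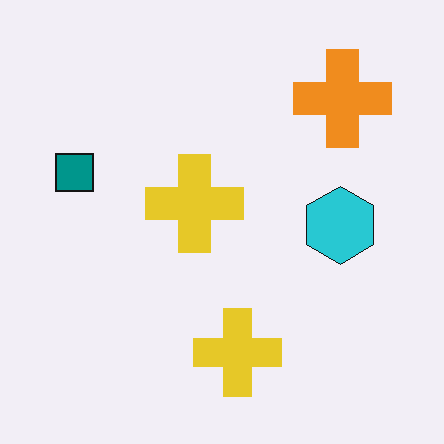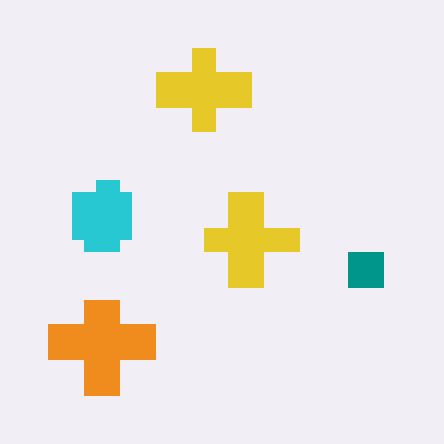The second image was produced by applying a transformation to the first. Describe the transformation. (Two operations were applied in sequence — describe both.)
It was rotated 180°, then heavily pixelated into large blocks.

The orange cross sits in the top-right of the first image and the bottom-left of the second — consistent with a whole-image 180° rotation. Shapes are reduced to large square blocks; fine edges and outlines are lost — a downscale-then-upscale (mosaic) effect.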